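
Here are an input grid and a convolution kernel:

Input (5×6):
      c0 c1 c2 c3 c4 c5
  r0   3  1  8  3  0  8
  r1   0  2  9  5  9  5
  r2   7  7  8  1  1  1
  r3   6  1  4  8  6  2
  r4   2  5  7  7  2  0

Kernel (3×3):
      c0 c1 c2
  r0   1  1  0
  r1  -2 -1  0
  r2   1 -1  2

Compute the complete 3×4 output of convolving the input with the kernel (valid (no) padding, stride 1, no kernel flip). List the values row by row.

Output[0,0]: The receptive field on the input at this output position is [3 1 8 / 0 2 9 / 7 7 8]. Elementwise product with the kernel and sum: 3·1 + 1·1 + 0·-2 + 2·-1 + 7·1 + 7·-1 + 8·2.
Output[0,1]: The receptive field on the input at this output position is [1 8 3 / 2 9 5 / 7 8 1]. Elementwise product with the kernel and sum: 1·1 + 8·1 + 2·-2 + 9·-1 + 7·1 + 8·-1 + 1·2.

18 -3 -3 -14
-6 2 5 17
12 21 -3 -15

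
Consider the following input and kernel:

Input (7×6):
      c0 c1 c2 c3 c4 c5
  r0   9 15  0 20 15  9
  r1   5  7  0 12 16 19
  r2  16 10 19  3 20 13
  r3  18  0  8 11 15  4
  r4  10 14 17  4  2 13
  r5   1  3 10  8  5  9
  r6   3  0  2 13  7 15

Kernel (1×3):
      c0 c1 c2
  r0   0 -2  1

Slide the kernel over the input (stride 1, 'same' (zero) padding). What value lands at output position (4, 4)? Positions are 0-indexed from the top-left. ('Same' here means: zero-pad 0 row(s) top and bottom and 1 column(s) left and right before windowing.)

9

The receptive field on the zero-padded input at this output position is [4 2 13]. Elementwise product with the kernel and sum: 2·-2 + 13·1.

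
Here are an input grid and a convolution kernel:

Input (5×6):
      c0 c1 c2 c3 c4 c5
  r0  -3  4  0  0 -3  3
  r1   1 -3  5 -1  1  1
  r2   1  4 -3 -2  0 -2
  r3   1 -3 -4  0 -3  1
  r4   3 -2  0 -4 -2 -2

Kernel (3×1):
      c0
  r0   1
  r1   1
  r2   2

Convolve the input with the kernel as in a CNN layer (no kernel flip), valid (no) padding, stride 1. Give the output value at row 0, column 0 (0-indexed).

The receptive field on the input at this output position is [-3 / 1 / 1]. Elementwise product with the kernel and sum: -3·1 + 1·1 + 1·2.

0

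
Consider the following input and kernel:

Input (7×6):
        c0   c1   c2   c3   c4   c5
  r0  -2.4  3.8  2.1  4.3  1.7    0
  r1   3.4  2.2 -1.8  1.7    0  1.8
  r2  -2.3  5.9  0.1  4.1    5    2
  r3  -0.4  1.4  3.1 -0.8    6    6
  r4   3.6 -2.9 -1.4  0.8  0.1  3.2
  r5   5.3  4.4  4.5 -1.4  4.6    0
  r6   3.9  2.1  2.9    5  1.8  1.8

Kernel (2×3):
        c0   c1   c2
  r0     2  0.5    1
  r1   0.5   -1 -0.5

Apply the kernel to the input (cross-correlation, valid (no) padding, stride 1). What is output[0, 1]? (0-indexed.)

15

The receptive field on the input at this output position is [3.8 2.1 4.3 / 2.2 -1.8 1.7]. Elementwise product with the kernel and sum: 3.8·2 + 2.1·0.5 + 4.3·1 + 2.2·0.5 + -1.8·-1 + 1.7·-0.5.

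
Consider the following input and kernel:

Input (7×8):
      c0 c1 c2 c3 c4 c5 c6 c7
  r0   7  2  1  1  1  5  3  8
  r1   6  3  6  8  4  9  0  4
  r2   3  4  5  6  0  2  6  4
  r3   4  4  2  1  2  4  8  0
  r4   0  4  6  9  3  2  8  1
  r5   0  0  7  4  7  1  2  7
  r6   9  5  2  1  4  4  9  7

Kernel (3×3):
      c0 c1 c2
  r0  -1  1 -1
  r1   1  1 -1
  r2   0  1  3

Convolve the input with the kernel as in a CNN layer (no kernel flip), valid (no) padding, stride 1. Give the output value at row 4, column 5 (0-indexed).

31

The receptive field on the input at this output position is [2 8 1 / 1 2 7 / 4 9 7]. Elementwise product with the kernel and sum: 2·-1 + 8·1 + 1·-1 + 1·1 + 2·1 + 7·-1 + 9·1 + 7·3.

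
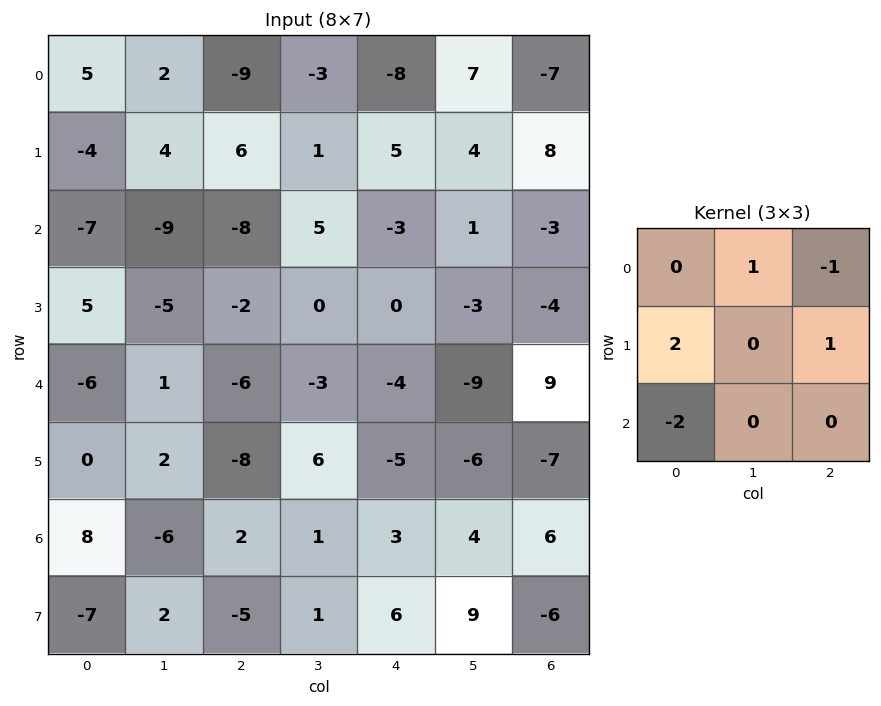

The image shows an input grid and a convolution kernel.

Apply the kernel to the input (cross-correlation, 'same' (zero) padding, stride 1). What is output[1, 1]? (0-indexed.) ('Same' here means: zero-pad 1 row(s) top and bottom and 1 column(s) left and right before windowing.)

23

The receptive field on the zero-padded input at this output position is [5 2 -9 / -4 4 6 / -7 -9 -8]. Elementwise product with the kernel and sum: 2·1 + -9·-1 + -4·2 + 6·1 + -7·-2.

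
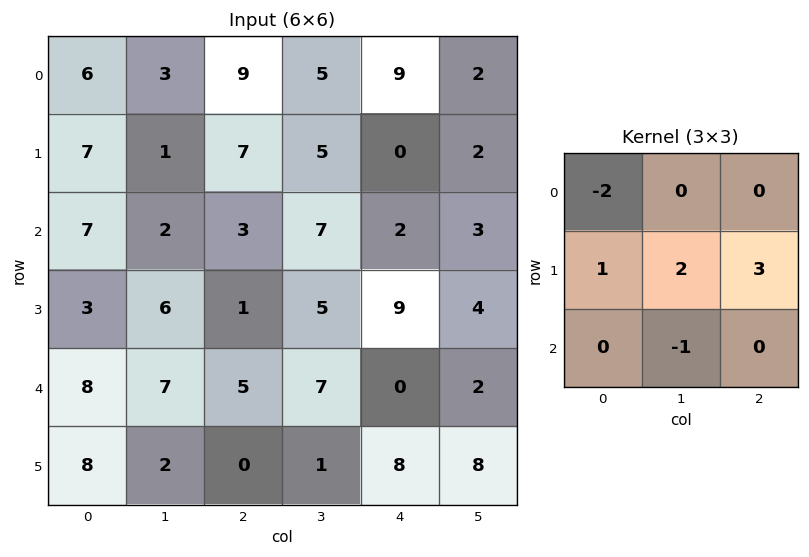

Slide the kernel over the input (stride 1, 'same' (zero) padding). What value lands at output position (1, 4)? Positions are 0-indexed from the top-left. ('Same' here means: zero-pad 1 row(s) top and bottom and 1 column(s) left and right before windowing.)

-1

The receptive field on the zero-padded input at this output position is [5 9 2 / 5 0 2 / 7 2 3]. Elementwise product with the kernel and sum: 5·-2 + 5·1 + 0·2 + 2·3 + 2·-1.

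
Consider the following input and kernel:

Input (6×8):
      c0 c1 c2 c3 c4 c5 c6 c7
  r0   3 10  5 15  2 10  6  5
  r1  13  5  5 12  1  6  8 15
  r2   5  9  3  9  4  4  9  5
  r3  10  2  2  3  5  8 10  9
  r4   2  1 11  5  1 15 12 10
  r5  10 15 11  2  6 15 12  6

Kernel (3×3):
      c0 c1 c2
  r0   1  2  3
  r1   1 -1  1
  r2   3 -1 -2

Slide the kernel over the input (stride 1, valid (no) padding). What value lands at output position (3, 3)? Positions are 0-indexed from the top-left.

26

The receptive field on the input at this output position is [3 5 8 / 5 1 15 / 2 6 15]. Elementwise product with the kernel and sum: 3·1 + 5·2 + 8·3 + 5·1 + 1·-1 + 15·1 + 2·3 + 6·-1 + 15·-2.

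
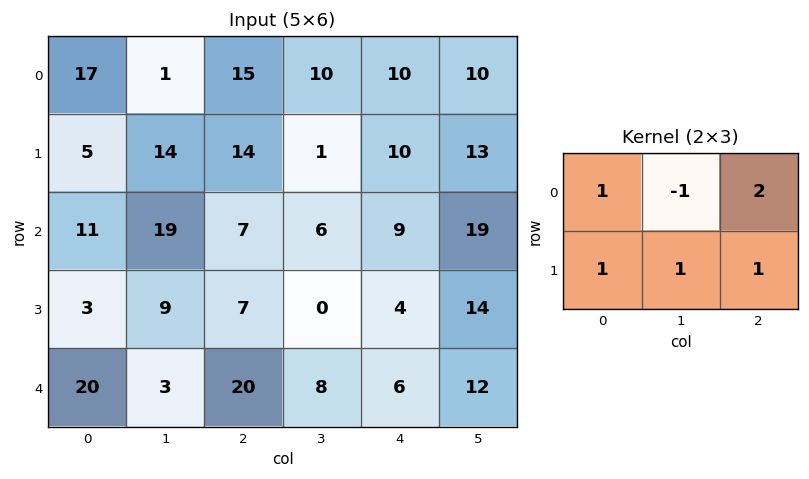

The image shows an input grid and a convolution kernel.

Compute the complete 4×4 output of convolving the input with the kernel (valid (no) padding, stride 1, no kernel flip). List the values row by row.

Output[0,0]: The receptive field on the input at this output position is [17 1 15 / 5 14 14]. Elementwise product with the kernel and sum: 17·1 + 1·-1 + 15·2 + 5·1 + 14·1 + 14·1.
Output[0,1]: The receptive field on the input at this output position is [1 15 10 / 14 14 1]. Elementwise product with the kernel and sum: 1·1 + 15·-1 + 10·2 + 14·1 + 14·1 + 1·1.

79 35 50 44
56 34 55 51
25 40 30 53
51 33 49 50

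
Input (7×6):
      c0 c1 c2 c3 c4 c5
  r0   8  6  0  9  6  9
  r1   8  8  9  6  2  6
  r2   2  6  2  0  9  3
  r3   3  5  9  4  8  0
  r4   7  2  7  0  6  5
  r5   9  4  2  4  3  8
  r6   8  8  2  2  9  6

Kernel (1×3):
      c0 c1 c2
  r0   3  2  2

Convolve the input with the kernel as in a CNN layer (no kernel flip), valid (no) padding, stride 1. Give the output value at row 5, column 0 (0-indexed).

The receptive field on the input at this output position is [9 4 2]. Elementwise product with the kernel and sum: 9·3 + 4·2 + 2·2.

39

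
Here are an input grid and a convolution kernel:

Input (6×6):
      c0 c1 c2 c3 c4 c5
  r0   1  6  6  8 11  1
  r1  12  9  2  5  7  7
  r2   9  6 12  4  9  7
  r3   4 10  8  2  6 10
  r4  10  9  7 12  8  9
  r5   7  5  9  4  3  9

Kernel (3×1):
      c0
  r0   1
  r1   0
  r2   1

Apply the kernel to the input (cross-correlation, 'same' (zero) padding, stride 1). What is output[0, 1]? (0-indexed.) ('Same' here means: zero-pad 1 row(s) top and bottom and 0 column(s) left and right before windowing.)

9

The receptive field on the zero-padded input at this output position is [0 / 6 / 9]. Elementwise product with the kernel and sum: 0·1 + 9·1.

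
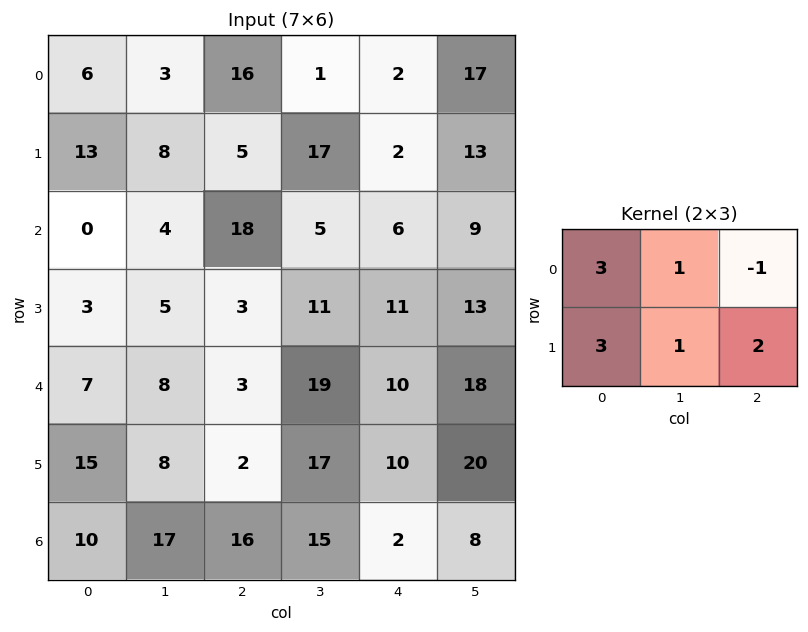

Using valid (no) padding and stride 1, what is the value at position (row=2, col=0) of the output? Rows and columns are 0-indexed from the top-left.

6

The receptive field on the input at this output position is [0 4 18 / 3 5 3]. Elementwise product with the kernel and sum: 0·3 + 4·1 + 18·-1 + 3·3 + 5·1 + 3·2.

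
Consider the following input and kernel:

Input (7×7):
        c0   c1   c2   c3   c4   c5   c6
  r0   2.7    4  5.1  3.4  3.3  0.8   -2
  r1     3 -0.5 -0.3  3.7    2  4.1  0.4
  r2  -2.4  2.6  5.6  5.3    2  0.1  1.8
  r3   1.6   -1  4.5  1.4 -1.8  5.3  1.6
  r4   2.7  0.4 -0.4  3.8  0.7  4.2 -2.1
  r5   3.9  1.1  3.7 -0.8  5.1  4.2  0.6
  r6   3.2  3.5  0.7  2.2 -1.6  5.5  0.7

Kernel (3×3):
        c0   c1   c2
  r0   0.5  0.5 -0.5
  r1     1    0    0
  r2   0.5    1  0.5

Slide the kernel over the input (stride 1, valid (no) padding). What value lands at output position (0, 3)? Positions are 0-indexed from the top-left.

11.35

The receptive field on the input at this output position is [3.4 3.3 0.8 / 3.7 2 4.1 / 5.3 2 0.1]. Elementwise product with the kernel and sum: 3.4·0.5 + 3.3·0.5 + 0.8·-0.5 + 3.7·1 + 5.3·0.5 + 2·1 + 0.1·0.5.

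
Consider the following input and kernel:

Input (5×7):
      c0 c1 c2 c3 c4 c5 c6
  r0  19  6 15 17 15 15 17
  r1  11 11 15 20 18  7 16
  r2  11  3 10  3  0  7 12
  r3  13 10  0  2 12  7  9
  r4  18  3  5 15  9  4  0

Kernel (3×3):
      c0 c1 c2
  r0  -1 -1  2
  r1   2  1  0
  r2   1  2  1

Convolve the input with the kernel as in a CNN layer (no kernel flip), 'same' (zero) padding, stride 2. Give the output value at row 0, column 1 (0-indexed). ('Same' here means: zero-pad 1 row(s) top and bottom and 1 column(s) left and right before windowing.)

The receptive field on the zero-padded input at this output position is [0 0 0 / 6 15 17 / 11 15 20]. Elementwise product with the kernel and sum: 0·-1 + 0·-1 + 0·2 + 6·2 + 15·1 + 11·1 + 15·2 + 20·1.

88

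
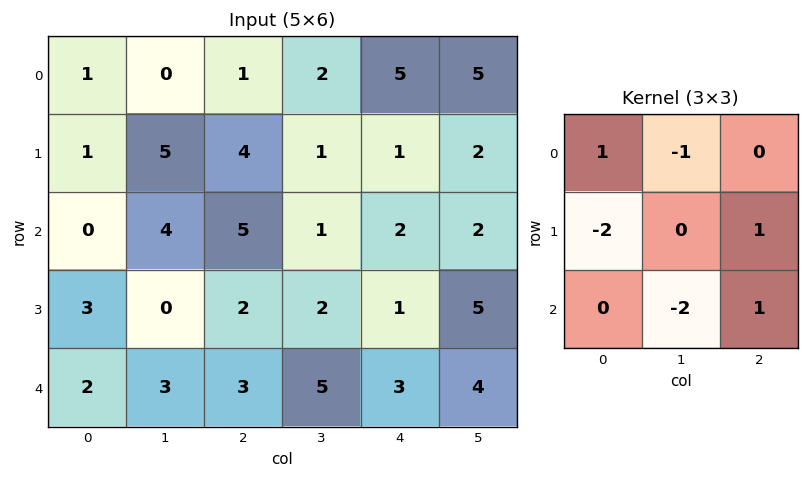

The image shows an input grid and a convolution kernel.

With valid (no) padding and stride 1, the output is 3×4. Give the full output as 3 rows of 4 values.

0 -19 -8 -5
3 -8 -8 3
-11 0 -6 -2

Output[0,0]: The receptive field on the input at this output position is [1 0 1 / 1 5 4 / 0 4 5]. Elementwise product with the kernel and sum: 1·1 + 0·-1 + 1·-2 + 4·1 + 4·-2 + 5·1.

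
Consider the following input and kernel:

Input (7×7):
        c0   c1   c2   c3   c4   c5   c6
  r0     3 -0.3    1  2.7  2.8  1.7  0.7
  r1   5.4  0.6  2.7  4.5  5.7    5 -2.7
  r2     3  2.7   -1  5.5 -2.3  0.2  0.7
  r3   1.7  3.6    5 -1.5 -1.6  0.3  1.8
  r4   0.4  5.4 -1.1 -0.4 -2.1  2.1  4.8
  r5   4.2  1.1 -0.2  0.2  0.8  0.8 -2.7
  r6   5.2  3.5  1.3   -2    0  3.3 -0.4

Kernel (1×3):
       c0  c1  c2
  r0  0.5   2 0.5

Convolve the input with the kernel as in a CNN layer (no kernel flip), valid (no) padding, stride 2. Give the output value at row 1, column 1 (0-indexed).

9.35

The receptive field on the input at this output position is [-1 5.5 -2.3]. Elementwise product with the kernel and sum: -1·0.5 + 5.5·2 + -2.3·0.5.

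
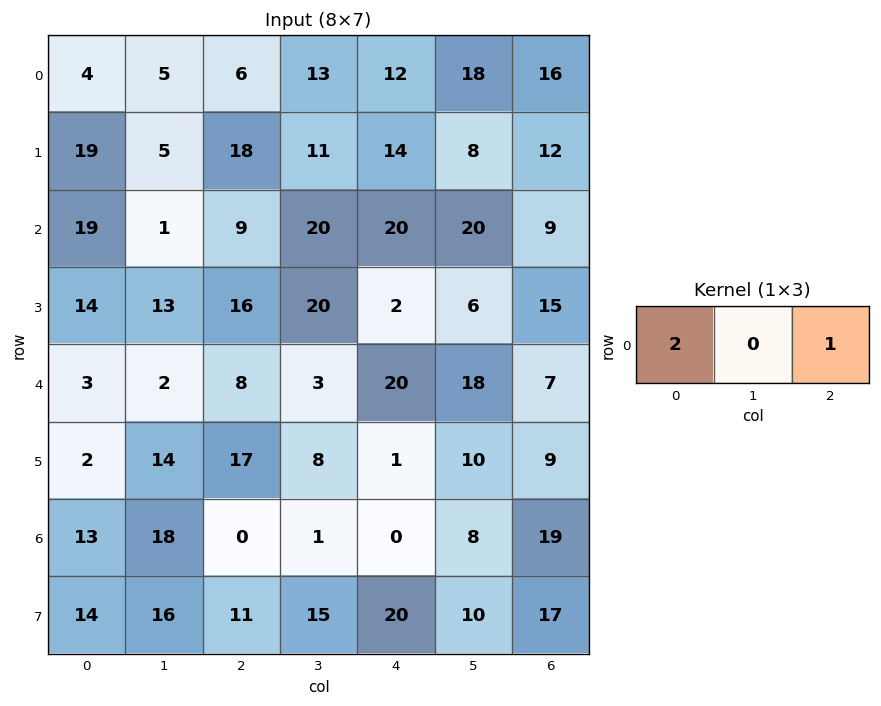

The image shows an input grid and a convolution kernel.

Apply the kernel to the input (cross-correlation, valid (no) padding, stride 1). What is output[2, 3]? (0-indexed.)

The receptive field on the input at this output position is [20 20 20]. Elementwise product with the kernel and sum: 20·2 + 20·1.

60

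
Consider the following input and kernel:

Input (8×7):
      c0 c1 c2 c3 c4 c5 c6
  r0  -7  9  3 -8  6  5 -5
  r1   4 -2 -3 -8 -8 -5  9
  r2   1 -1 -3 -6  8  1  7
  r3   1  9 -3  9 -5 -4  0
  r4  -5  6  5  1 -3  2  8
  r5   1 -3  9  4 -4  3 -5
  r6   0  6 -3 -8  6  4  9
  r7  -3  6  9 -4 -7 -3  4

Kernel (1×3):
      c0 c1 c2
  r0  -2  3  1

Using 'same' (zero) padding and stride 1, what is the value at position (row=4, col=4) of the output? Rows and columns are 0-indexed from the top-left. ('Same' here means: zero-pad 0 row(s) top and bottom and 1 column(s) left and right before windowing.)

The receptive field on the zero-padded input at this output position is [1 -3 2]. Elementwise product with the kernel and sum: 1·-2 + -3·3 + 2·1.

-9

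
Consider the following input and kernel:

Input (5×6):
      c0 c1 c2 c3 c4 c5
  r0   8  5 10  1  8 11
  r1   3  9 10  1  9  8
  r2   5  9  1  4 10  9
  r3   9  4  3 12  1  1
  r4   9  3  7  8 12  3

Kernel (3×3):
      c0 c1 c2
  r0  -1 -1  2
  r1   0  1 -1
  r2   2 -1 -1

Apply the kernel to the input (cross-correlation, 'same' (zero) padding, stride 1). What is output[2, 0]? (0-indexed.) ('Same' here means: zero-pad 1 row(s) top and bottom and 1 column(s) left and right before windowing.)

The receptive field on the zero-padded input at this output position is [0 3 9 / 0 5 9 / 0 9 4]. Elementwise product with the kernel and sum: 0·-1 + 3·-1 + 9·2 + 5·1 + 9·-1 + 0·2 + 9·-1 + 4·-1.

-2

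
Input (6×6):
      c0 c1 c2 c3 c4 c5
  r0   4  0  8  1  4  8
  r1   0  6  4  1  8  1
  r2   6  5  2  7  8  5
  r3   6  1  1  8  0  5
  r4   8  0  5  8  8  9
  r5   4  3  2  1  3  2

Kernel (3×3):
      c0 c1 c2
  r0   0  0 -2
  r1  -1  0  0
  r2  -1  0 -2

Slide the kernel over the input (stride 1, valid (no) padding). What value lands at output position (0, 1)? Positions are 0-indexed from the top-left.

The receptive field on the input at this output position is [0 8 1 / 6 4 1 / 5 2 7]. Elementwise product with the kernel and sum: 1·-2 + 6·-1 + 5·-1 + 7·-2.

-27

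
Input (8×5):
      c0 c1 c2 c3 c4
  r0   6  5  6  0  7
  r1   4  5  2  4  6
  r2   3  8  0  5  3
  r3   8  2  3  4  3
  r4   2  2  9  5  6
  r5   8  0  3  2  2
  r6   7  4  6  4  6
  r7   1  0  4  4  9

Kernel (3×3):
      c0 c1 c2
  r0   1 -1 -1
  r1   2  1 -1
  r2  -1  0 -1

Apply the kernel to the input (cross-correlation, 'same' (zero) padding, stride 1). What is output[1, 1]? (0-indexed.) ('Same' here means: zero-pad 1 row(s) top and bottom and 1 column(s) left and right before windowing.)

The receptive field on the zero-padded input at this output position is [6 5 6 / 4 5 2 / 3 8 0]. Elementwise product with the kernel and sum: 6·1 + 5·-1 + 6·-1 + 4·2 + 5·1 + 2·-1 + 3·-1 + 0·-1.

3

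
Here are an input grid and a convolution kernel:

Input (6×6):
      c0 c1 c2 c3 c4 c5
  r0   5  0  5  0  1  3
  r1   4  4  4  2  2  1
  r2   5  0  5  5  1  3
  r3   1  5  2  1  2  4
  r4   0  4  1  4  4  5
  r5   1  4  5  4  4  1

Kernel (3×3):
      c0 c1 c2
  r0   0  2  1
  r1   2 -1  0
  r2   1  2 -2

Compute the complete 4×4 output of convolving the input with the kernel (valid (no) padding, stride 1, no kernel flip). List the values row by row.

Output[0,0]: The receptive field on the input at this output position is [5 0 5 / 4 4 4 / 5 0 5]. Elementwise product with the kernel and sum: 0·2 + 5·1 + 4·2 + 4·-1 + 5·1 + 0·2 + 5·-2.
Output[0,1]: The receptive field on the input at this output position is [0 5 0 / 4 4 2 / 0 5 5]. Elementwise product with the kernel and sum: 5·2 + 0·1 + 4·2 + 4·-1 + 0·1 + 5·2 + 5·-2.

4 14 20 8
29 12 11 11
8 21 15 7
7 18 7 22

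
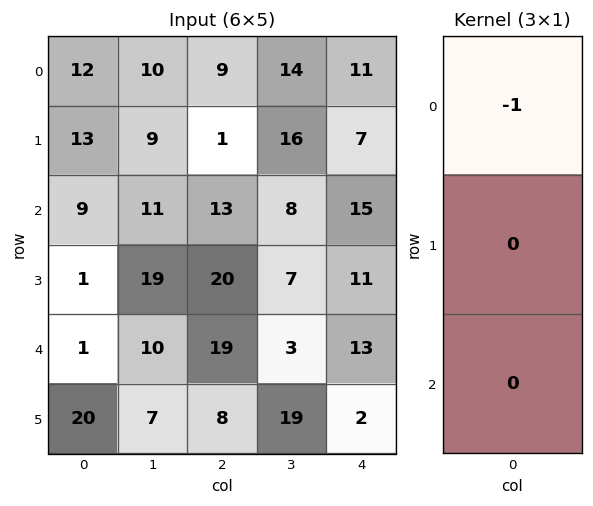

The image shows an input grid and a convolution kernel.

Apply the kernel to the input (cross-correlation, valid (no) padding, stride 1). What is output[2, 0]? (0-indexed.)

The receptive field on the input at this output position is [9 / 1 / 1]. Elementwise product with the kernel and sum: 9·-1.

-9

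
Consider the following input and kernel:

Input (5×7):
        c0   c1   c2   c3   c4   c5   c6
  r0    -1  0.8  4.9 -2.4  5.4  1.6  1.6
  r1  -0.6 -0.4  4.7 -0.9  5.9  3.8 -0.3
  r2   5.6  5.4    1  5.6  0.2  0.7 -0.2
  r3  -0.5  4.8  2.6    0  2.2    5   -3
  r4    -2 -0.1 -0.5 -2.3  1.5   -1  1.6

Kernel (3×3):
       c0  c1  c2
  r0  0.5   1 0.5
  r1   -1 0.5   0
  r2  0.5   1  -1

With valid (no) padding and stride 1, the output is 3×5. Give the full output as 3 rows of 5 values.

Output[0,0]: The receptive field on the input at this output position is [-1 0.8 4.9 / -0.6 -0.4 4.7 / 5.6 5.4 1]. Elementwise product with the kernel and sum: -1·0.5 + 0.8·1 + 4.9·0.5 + -0.6·-1 + -0.4·0.5 + 5.6·0.5 + 5.4·1 + 1·-1.

10.35 4.95 3.5 11.15 2.1
0.7 4.15 5.3 -0.95 15.85
11 4.75 -0.45 5.8 -0.85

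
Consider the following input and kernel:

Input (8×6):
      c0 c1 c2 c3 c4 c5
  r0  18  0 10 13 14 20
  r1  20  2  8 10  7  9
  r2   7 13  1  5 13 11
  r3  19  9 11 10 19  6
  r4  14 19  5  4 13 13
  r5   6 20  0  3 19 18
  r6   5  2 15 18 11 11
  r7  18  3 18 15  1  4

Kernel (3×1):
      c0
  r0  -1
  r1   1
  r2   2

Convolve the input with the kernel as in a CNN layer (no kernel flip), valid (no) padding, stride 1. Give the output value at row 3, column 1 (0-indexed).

The receptive field on the input at this output position is [9 / 19 / 20]. Elementwise product with the kernel and sum: 9·-1 + 19·1 + 20·2.

50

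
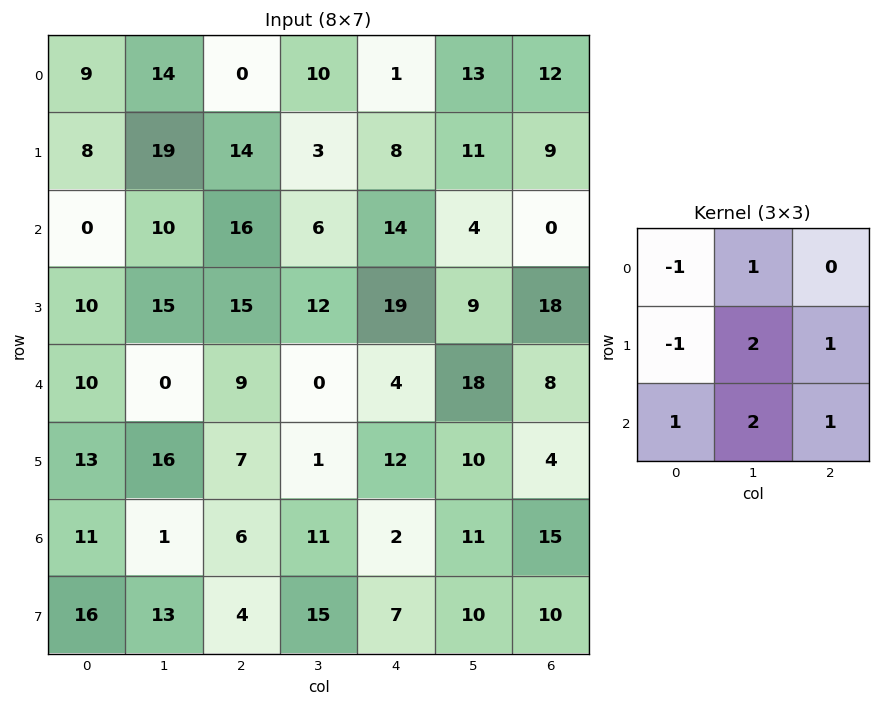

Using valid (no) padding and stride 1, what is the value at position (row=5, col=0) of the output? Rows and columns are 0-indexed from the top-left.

46

The receptive field on the input at this output position is [13 16 7 / 11 1 6 / 16 13 4]. Elementwise product with the kernel and sum: 13·-1 + 16·1 + 11·-1 + 1·2 + 6·1 + 16·1 + 13·2 + 4·1.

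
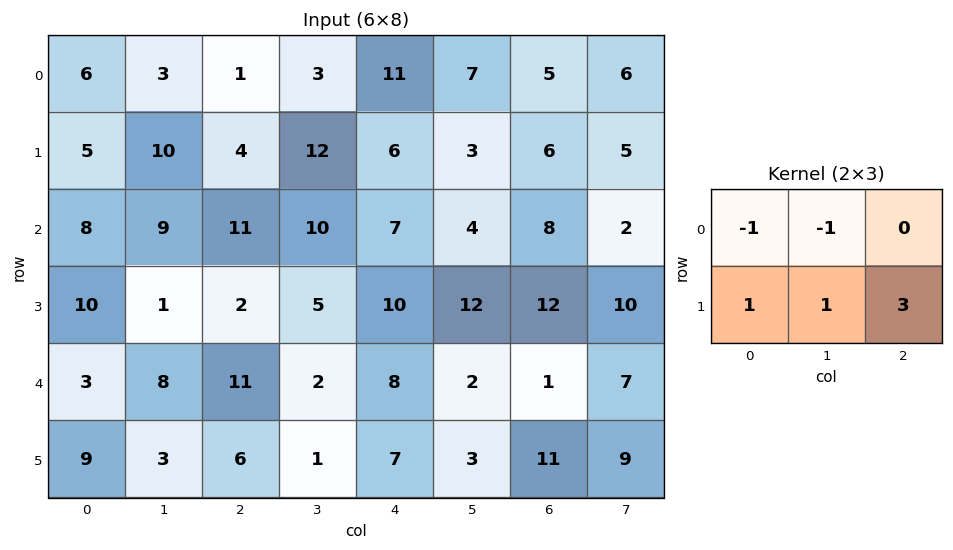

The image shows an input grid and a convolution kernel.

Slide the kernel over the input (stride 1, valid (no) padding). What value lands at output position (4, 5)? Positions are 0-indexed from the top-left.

The receptive field on the input at this output position is [2 1 7 / 3 11 9]. Elementwise product with the kernel and sum: 2·-1 + 1·-1 + 3·1 + 11·1 + 9·3.

38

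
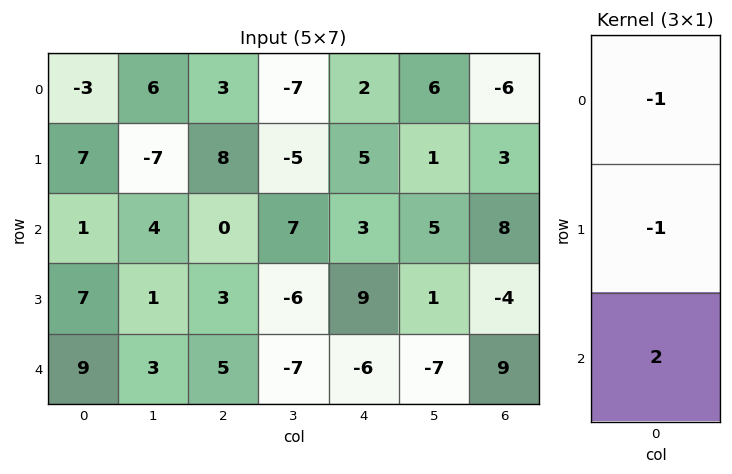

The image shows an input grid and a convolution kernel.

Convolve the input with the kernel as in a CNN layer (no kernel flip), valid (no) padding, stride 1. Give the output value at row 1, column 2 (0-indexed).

The receptive field on the input at this output position is [8 / 0 / 3]. Elementwise product with the kernel and sum: 8·-1 + 0·-1 + 3·2.

-2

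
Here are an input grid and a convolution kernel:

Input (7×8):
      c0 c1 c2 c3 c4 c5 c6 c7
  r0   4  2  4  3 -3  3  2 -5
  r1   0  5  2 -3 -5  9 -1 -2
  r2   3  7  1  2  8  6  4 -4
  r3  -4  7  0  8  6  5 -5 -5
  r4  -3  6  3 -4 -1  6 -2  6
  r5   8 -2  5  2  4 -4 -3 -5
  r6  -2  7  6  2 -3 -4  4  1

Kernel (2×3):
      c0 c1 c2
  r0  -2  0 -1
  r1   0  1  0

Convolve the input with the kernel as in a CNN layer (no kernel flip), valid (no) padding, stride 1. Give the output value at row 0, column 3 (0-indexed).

-14

The receptive field on the input at this output position is [3 -3 3 / -3 -5 9]. Elementwise product with the kernel and sum: 3·-2 + 3·-1 + -5·1.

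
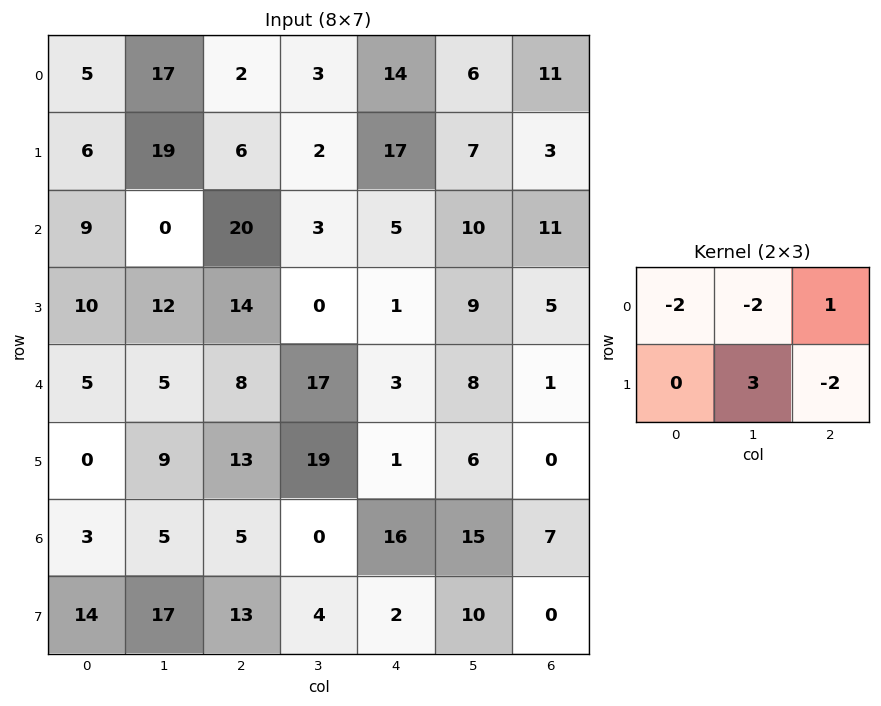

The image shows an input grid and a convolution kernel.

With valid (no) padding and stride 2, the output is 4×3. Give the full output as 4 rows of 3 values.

3 -24 -14
10 -43 -2
-11 8 -3
14 14 -25

Output[0,0]: The receptive field on the input at this output position is [5 17 2 / 6 19 6]. Elementwise product with the kernel and sum: 5·-2 + 17·-2 + 2·1 + 19·3 + 6·-2.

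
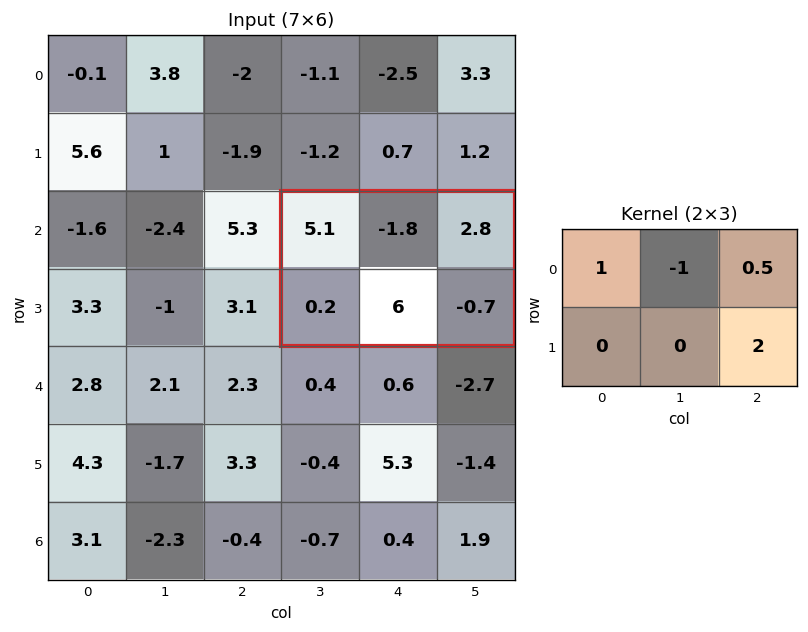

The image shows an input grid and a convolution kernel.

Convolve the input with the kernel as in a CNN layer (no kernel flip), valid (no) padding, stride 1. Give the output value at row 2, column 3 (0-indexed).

6.9

The receptive field on the input at this output position is [5.1 -1.8 2.8 / 0.2 6 -0.7]. Elementwise product with the kernel and sum: 5.1·1 + -1.8·-1 + 2.8·0.5 + -0.7·2.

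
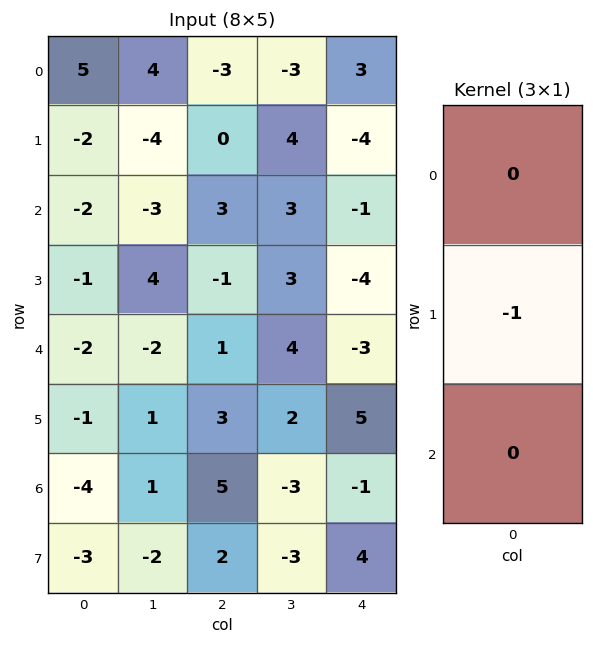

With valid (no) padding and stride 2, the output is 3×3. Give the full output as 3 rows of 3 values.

2 0 4
1 1 4
1 -3 -5

Output[0,0]: The receptive field on the input at this output position is [5 / -2 / -2]. Elementwise product with the kernel and sum: -2·-1.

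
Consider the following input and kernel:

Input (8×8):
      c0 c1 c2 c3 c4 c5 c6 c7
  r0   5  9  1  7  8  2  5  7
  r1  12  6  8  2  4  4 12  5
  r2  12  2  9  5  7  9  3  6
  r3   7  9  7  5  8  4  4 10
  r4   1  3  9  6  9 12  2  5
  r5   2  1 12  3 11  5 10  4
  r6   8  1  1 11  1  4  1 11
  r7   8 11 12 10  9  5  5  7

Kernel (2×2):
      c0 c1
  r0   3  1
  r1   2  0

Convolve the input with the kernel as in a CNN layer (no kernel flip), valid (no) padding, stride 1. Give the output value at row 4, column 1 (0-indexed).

The receptive field on the input at this output position is [3 9 / 1 12]. Elementwise product with the kernel and sum: 3·3 + 9·1 + 1·2.

20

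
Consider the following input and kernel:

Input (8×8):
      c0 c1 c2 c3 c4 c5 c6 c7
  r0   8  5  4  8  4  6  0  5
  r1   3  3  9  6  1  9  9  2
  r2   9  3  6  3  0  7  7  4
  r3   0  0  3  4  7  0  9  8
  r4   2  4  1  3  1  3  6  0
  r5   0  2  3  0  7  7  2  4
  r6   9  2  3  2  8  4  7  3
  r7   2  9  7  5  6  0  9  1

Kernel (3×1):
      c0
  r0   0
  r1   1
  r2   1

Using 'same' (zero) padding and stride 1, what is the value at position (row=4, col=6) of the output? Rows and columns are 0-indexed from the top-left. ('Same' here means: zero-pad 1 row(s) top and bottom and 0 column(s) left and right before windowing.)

The receptive field on the zero-padded input at this output position is [9 / 6 / 2]. Elementwise product with the kernel and sum: 6·1 + 2·1.

8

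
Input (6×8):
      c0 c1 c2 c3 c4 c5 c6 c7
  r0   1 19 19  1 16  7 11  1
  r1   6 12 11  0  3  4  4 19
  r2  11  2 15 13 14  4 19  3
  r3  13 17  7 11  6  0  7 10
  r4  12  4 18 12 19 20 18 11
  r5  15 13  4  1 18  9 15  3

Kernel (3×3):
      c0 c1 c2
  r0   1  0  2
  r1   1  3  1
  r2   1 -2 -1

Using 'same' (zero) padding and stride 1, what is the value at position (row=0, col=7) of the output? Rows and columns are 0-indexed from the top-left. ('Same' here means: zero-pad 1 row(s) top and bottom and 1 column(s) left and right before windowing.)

The receptive field on the zero-padded input at this output position is [0 0 0 / 11 1 0 / 4 19 0]. Elementwise product with the kernel and sum: 0·1 + 0·2 + 11·1 + 1·3 + 0·1 + 4·1 + 19·-2 + 0·-1.

-20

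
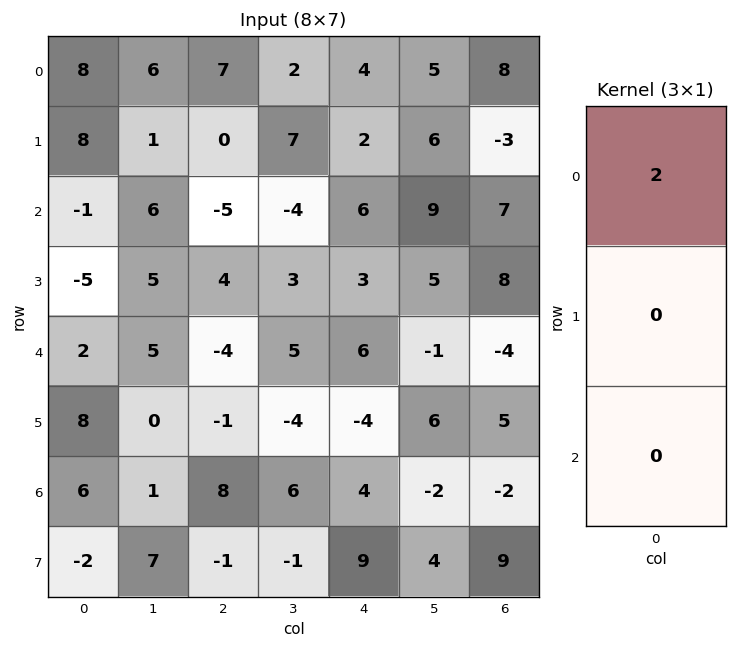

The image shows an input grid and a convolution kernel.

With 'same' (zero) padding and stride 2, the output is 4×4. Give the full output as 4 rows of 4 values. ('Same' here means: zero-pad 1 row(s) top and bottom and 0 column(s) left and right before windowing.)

Output[0,0]: The receptive field on the zero-padded input at this output position is [0 / 8 / 8]. Elementwise product with the kernel and sum: 0·2.
Output[0,1]: The receptive field on the zero-padded input at this output position is [0 / 7 / 0]. Elementwise product with the kernel and sum: 0·2.

0 0 0 0
16 0 4 -6
-10 8 6 16
16 -2 -8 10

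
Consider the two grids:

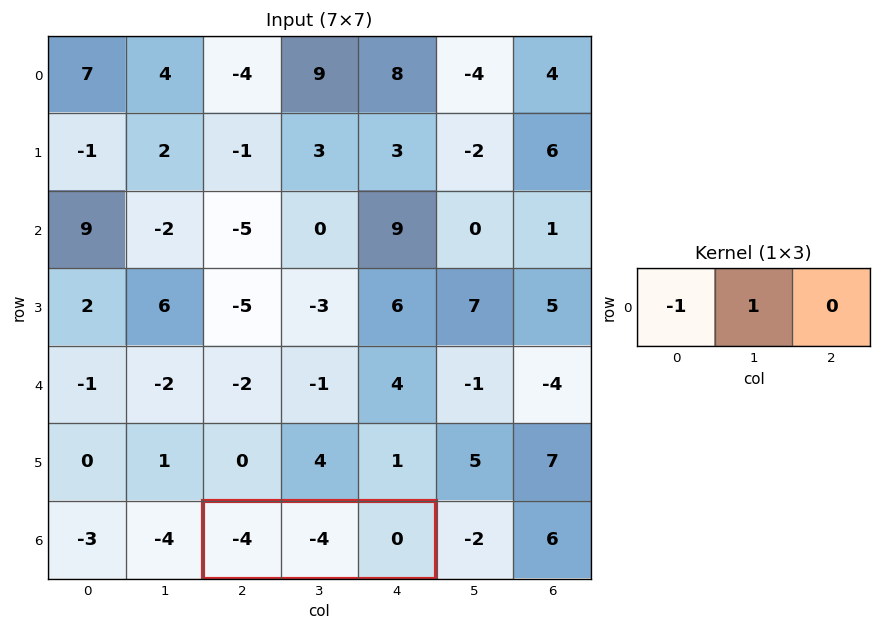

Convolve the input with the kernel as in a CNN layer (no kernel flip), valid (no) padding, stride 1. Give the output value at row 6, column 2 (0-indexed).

The receptive field on the input at this output position is [-4 -4 0]. Elementwise product with the kernel and sum: -4·-1 + -4·1.

0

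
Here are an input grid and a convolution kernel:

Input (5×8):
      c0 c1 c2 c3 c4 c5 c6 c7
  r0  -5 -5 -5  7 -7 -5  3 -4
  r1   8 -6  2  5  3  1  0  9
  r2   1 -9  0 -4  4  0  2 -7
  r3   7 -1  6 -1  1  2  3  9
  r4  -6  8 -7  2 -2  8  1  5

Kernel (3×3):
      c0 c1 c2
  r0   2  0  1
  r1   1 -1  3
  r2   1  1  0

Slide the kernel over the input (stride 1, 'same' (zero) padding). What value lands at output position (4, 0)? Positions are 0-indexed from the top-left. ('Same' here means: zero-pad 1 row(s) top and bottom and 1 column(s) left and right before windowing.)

29

The receptive field on the zero-padded input at this output position is [0 7 -1 / 0 -6 8 / 0 0 0]. Elementwise product with the kernel and sum: 0·2 + -1·1 + 0·1 + -6·-1 + 8·3 + 0·1 + 0·1.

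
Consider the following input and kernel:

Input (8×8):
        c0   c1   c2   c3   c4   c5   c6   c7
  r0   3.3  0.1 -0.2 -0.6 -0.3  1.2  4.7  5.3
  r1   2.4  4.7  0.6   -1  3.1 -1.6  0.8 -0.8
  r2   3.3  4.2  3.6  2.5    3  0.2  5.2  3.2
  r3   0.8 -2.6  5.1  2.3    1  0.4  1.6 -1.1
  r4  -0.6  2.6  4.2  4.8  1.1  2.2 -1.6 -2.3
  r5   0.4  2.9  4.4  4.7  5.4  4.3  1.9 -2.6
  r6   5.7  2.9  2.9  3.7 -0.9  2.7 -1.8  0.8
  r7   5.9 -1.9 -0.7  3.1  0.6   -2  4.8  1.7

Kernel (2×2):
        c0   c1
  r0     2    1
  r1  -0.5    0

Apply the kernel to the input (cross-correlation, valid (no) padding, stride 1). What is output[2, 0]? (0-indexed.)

The receptive field on the input at this output position is [3.3 4.2 / 0.8 -2.6]. Elementwise product with the kernel and sum: 3.3·2 + 4.2·1 + 0.8·-0.5.

10.4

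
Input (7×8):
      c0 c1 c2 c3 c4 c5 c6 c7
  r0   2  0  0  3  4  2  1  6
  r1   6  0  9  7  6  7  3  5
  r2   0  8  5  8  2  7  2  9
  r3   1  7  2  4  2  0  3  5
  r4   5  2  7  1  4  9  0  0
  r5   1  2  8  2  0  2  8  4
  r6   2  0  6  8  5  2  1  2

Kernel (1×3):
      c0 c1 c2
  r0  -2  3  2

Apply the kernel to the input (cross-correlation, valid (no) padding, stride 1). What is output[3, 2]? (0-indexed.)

12

The receptive field on the input at this output position is [2 4 2]. Elementwise product with the kernel and sum: 2·-2 + 4·3 + 2·2.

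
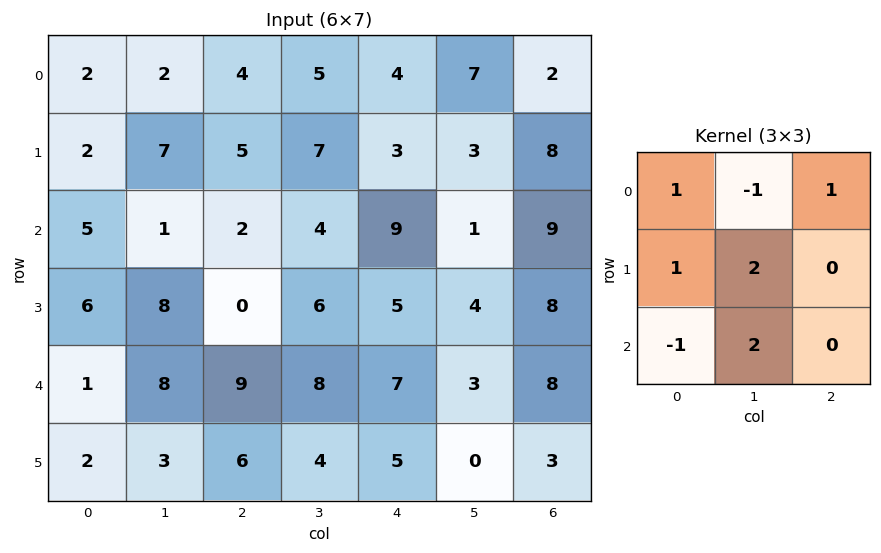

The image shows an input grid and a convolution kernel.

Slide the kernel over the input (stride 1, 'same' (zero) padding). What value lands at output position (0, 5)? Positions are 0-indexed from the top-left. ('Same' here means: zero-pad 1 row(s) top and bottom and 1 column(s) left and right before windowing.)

The receptive field on the zero-padded input at this output position is [0 0 0 / 4 7 2 / 3 3 8]. Elementwise product with the kernel and sum: 0·1 + 0·-1 + 0·1 + 4·1 + 7·2 + 3·-1 + 3·2.

21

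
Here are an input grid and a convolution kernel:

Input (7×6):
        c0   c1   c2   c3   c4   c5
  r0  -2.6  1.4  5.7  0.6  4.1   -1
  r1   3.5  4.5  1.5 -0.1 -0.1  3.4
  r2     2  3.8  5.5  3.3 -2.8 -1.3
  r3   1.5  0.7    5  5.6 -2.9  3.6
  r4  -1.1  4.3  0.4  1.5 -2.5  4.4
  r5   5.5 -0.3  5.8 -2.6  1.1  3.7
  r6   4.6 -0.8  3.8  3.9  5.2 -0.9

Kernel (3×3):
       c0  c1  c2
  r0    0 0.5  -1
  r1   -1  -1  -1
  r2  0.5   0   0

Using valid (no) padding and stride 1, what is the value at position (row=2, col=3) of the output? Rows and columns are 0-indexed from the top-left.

-5.65

The receptive field on the input at this output position is [3.3 -2.8 -1.3 / 5.6 -2.9 3.6 / 1.5 -2.5 4.4]. Elementwise product with the kernel and sum: -2.8·0.5 + -1.3·-1 + 5.6·-1 + -2.9·-1 + 3.6·-1 + 1.5·0.5.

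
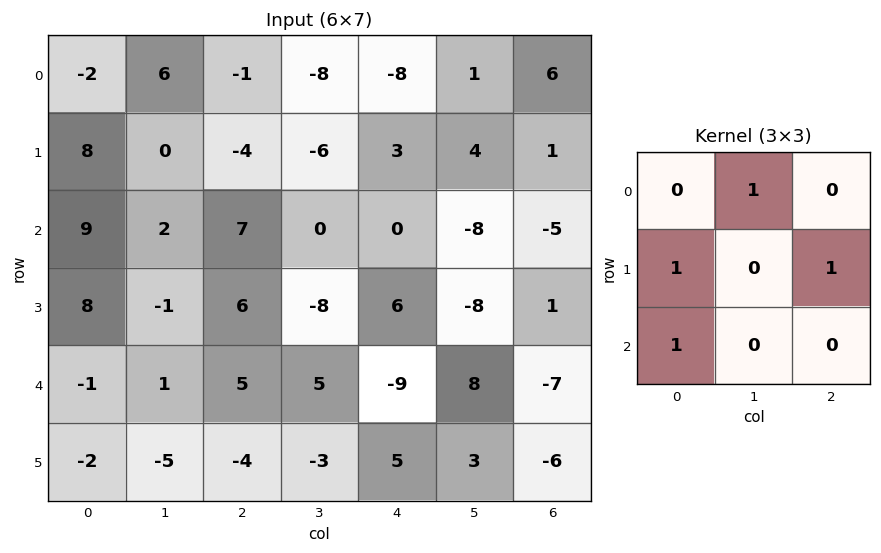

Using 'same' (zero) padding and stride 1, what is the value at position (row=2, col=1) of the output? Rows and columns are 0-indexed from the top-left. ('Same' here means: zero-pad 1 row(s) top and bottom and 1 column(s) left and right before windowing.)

24

The receptive field on the zero-padded input at this output position is [8 0 -4 / 9 2 7 / 8 -1 6]. Elementwise product with the kernel and sum: 0·1 + 9·1 + 7·1 + 8·1.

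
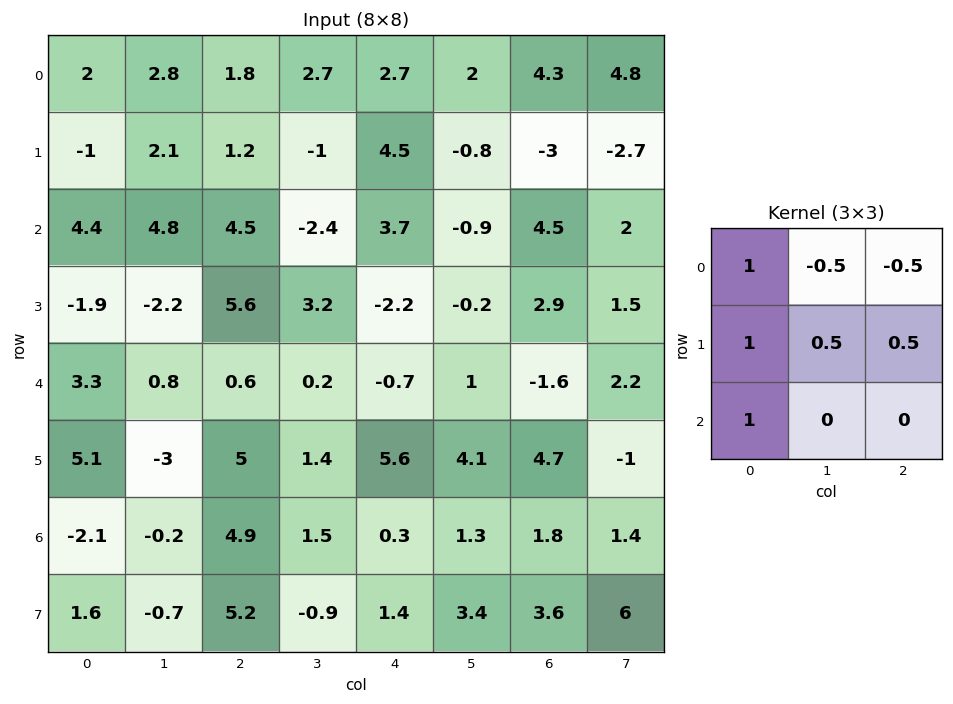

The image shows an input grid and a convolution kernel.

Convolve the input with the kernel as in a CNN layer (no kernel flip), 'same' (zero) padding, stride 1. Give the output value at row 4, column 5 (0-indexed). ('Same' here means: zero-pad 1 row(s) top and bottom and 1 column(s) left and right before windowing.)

The receptive field on the zero-padded input at this output position is [-2.2 -0.2 2.9 / -0.7 1 -1.6 / 5.6 4.1 4.7]. Elementwise product with the kernel and sum: -2.2·1 + -0.2·-0.5 + 2.9·-0.5 + -0.7·1 + 1·0.5 + -1.6·0.5 + 5.6·1.

1.05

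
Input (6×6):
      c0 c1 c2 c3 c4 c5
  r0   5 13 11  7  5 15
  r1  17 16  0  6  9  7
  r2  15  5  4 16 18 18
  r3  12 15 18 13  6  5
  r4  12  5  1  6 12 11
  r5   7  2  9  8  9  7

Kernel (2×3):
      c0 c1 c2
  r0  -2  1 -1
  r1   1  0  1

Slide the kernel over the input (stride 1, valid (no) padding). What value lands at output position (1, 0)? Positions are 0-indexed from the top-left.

The receptive field on the input at this output position is [17 16 0 / 15 5 4]. Elementwise product with the kernel and sum: 17·-2 + 16·1 + 0·-1 + 15·1 + 4·1.

1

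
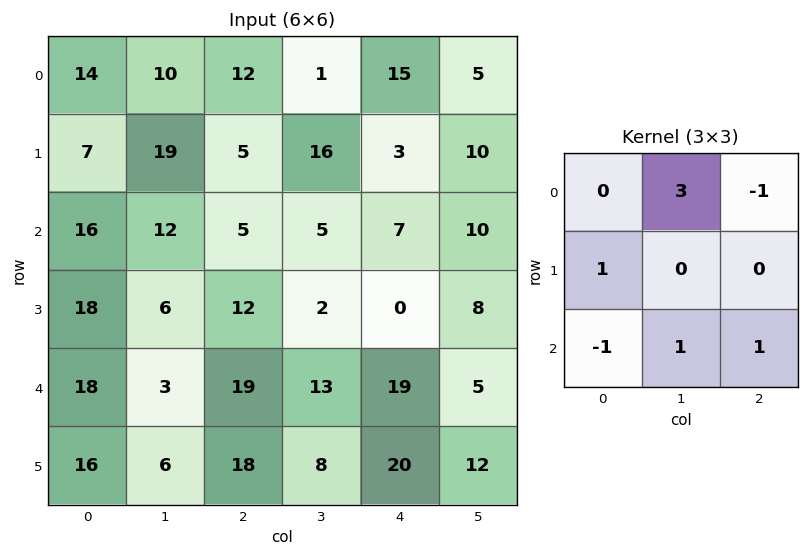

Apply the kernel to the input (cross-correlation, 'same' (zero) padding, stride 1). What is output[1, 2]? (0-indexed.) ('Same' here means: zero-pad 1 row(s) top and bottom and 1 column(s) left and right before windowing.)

52

The receptive field on the zero-padded input at this output position is [10 12 1 / 19 5 16 / 12 5 5]. Elementwise product with the kernel and sum: 12·3 + 1·-1 + 19·1 + 12·-1 + 5·1 + 5·1.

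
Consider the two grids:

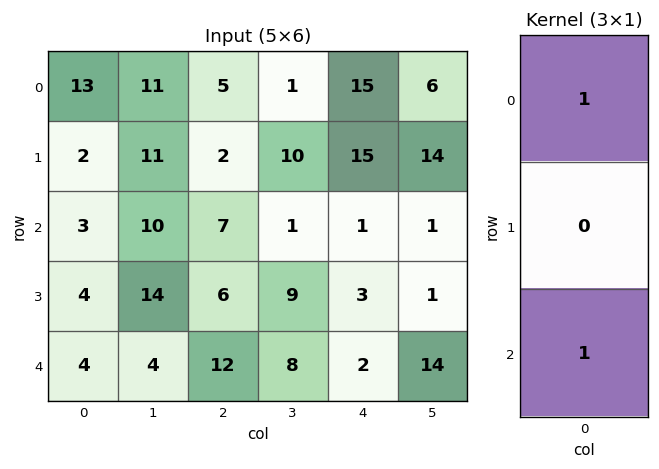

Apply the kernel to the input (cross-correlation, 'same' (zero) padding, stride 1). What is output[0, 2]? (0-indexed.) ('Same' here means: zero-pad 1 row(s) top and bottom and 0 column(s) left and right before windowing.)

The receptive field on the zero-padded input at this output position is [0 / 5 / 2]. Elementwise product with the kernel and sum: 0·1 + 2·1.

2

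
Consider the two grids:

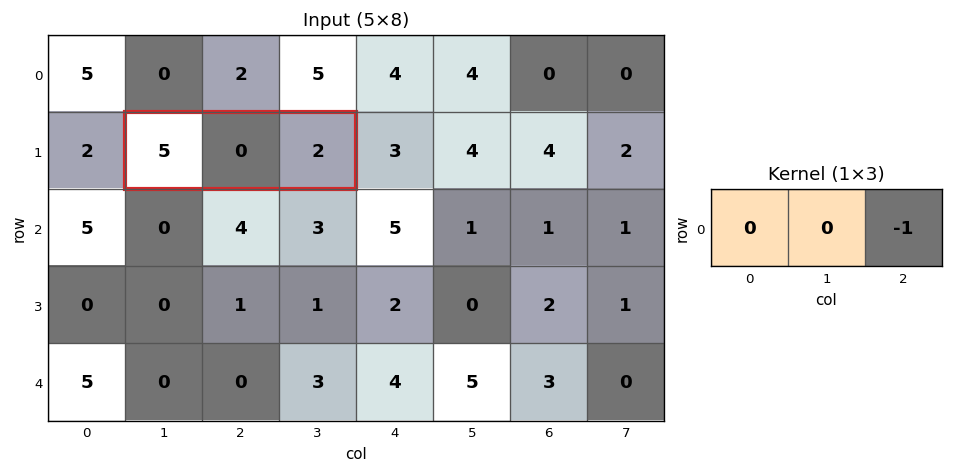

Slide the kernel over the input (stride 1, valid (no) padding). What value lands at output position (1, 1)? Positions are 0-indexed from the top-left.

-2

The receptive field on the input at this output position is [5 0 2]. Elementwise product with the kernel and sum: 2·-1.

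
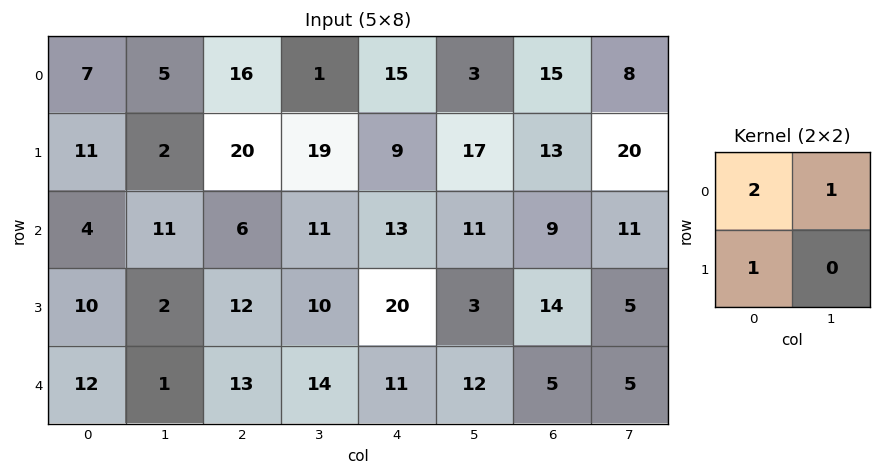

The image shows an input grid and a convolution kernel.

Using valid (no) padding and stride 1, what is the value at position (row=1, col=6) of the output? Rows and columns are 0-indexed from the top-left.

55

The receptive field on the input at this output position is [13 20 / 9 11]. Elementwise product with the kernel and sum: 13·2 + 20·1 + 9·1.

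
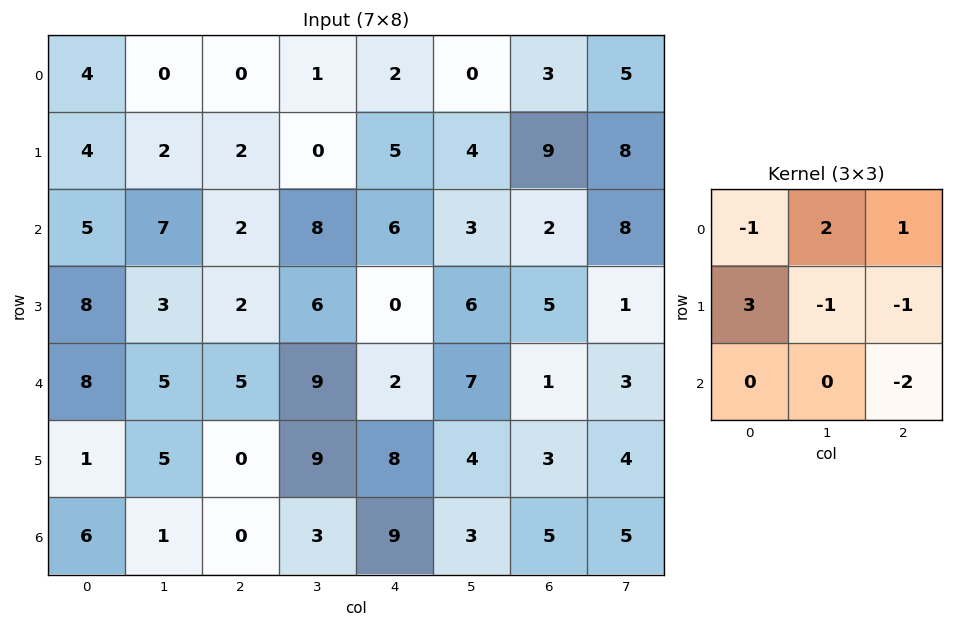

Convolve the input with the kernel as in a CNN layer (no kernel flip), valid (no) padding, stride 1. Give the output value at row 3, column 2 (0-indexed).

-2

The receptive field on the input at this output position is [2 6 0 / 5 9 2 / 0 9 8]. Elementwise product with the kernel and sum: 2·-1 + 6·2 + 0·1 + 5·3 + 9·-1 + 2·-1 + 8·-2.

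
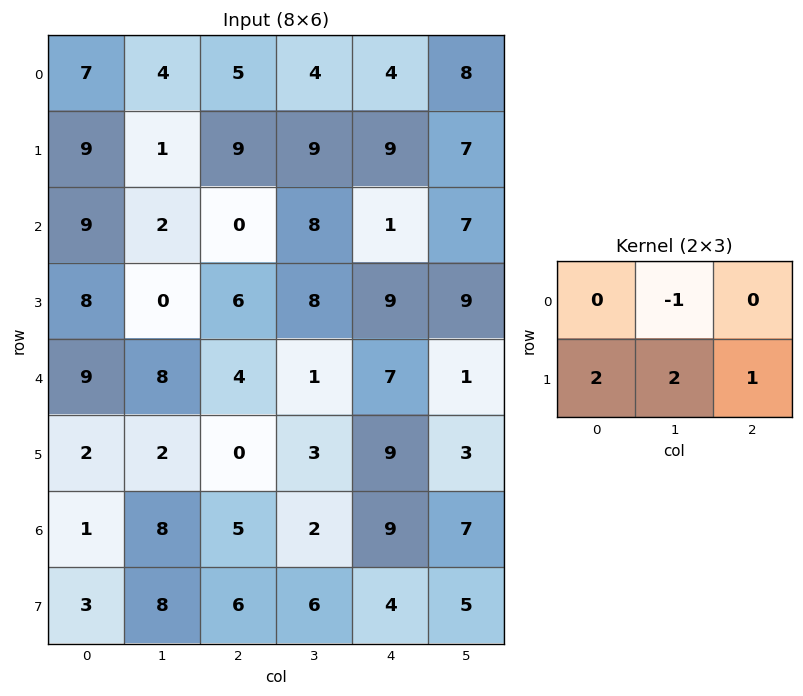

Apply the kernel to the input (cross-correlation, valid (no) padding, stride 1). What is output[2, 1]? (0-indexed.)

The receptive field on the input at this output position is [2 0 8 / 0 6 8]. Elementwise product with the kernel and sum: 0·-1 + 0·2 + 6·2 + 8·1.

20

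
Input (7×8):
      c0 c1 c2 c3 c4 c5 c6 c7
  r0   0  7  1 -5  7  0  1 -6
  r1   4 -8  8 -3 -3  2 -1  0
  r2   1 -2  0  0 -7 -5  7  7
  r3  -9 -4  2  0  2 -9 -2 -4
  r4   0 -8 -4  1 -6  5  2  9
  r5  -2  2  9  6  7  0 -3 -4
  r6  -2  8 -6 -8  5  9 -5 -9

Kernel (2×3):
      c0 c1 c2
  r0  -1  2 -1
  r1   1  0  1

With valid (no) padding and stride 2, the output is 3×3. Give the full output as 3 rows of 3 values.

Output[0,0]: The receptive field on the input at this output position is [0 7 1 / 4 -8 8]. Elementwise product with the kernel and sum: 0·-1 + 7·2 + 1·-1 + 4·1 + 8·1.
Output[0,1]: The receptive field on the input at this output position is [1 -5 7 / 8 -3 -3]. Elementwise product with the kernel and sum: 1·-1 + -5·2 + 7·-1 + 8·1 + -3·1.

25 -13 -12
-12 11 -10
-5 28 18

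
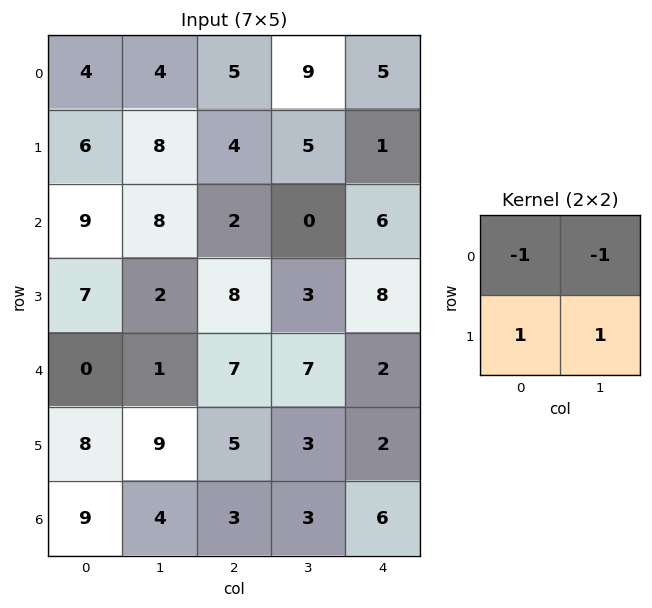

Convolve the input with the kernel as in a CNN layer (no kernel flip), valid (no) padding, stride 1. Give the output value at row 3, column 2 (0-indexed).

The receptive field on the input at this output position is [8 3 / 7 7]. Elementwise product with the kernel and sum: 8·-1 + 3·-1 + 7·1 + 7·1.

3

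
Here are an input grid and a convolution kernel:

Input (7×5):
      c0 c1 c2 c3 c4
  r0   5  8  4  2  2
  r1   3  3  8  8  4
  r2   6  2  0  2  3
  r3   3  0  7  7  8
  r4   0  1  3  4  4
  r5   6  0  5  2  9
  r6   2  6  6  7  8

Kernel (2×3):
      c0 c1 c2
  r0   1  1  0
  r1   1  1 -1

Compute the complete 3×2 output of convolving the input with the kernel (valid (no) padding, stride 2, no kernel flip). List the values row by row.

Output[0,0]: The receptive field on the input at this output position is [5 8 4 / 3 3 8]. Elementwise product with the kernel and sum: 5·1 + 8·1 + 3·1 + 3·1 + 8·-1.
Output[0,1]: The receptive field on the input at this output position is [4 2 2 / 8 8 4]. Elementwise product with the kernel and sum: 4·1 + 2·1 + 8·1 + 8·1 + 4·-1.

11 18
4 8
2 5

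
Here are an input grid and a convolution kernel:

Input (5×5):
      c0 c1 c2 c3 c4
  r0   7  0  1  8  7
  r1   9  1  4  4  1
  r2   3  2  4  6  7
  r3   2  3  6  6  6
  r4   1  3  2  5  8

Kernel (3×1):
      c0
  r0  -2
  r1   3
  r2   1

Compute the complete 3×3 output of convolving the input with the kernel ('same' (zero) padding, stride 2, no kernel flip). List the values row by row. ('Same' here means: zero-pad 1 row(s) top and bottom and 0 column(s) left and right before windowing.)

30 7 22
-7 10 25
-1 -6 12

Output[0,0]: The receptive field on the zero-padded input at this output position is [0 / 7 / 9]. Elementwise product with the kernel and sum: 0·-2 + 7·3 + 9·1.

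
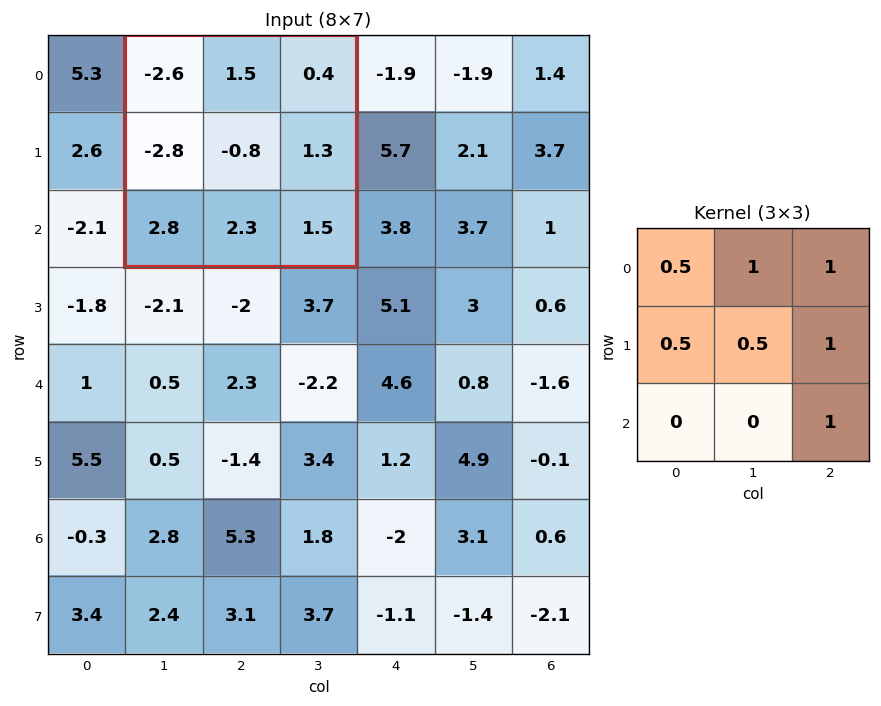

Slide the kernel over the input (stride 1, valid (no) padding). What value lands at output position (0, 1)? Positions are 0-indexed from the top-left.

The receptive field on the input at this output position is [-2.6 1.5 0.4 / -2.8 -0.8 1.3 / 2.8 2.3 1.5]. Elementwise product with the kernel and sum: -2.6·0.5 + 1.5·1 + 0.4·1 + -2.8·0.5 + -0.8·0.5 + 1.3·1 + 1.5·1.

1.6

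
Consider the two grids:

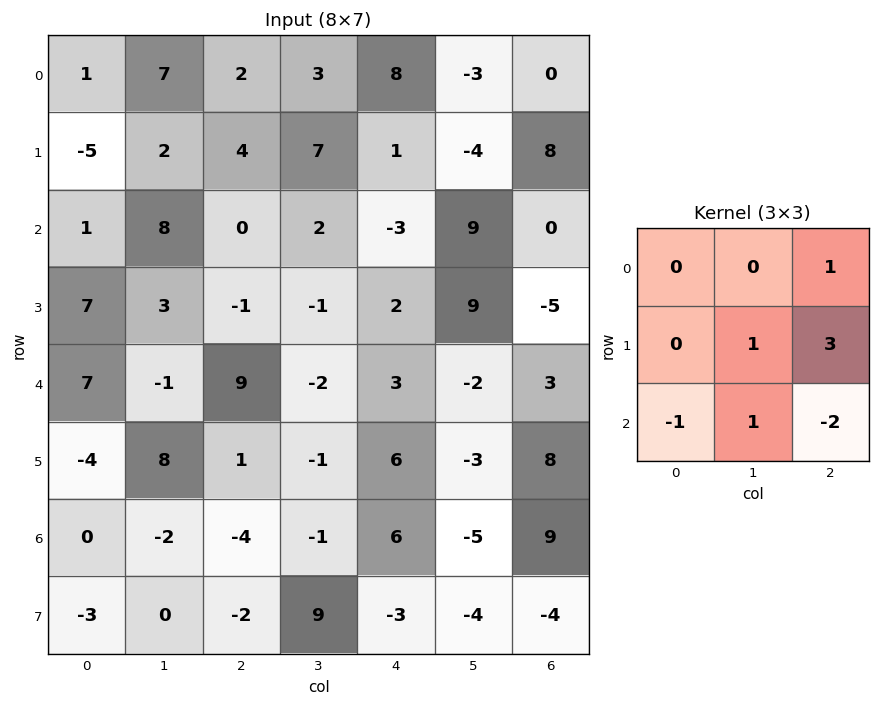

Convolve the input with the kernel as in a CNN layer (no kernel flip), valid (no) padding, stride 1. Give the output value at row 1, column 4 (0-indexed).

34

The receptive field on the input at this output position is [1 -4 8 / -3 9 0 / 2 9 -5]. Elementwise product with the kernel and sum: 8·1 + 9·1 + 0·3 + 2·-1 + 9·1 + -5·-2.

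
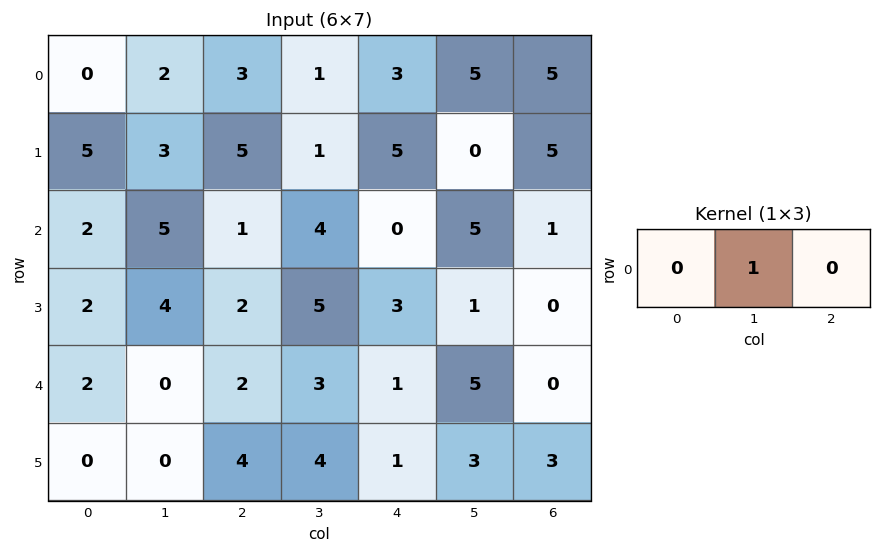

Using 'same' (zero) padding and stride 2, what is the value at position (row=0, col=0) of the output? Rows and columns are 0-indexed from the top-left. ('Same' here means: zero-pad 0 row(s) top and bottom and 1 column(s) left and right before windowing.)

0

The receptive field on the zero-padded input at this output position is [0 0 2]. Elementwise product with the kernel and sum: 0·1.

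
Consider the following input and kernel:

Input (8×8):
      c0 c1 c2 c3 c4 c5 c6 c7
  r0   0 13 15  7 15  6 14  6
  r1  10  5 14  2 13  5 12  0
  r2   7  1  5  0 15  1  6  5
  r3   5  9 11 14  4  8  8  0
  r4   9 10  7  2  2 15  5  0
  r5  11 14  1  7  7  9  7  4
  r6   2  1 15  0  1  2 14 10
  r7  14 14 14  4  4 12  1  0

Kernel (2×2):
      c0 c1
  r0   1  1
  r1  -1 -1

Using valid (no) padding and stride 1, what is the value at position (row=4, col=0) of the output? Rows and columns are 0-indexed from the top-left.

The receptive field on the input at this output position is [9 10 / 11 14]. Elementwise product with the kernel and sum: 9·1 + 10·1 + 11·-1 + 14·-1.

-6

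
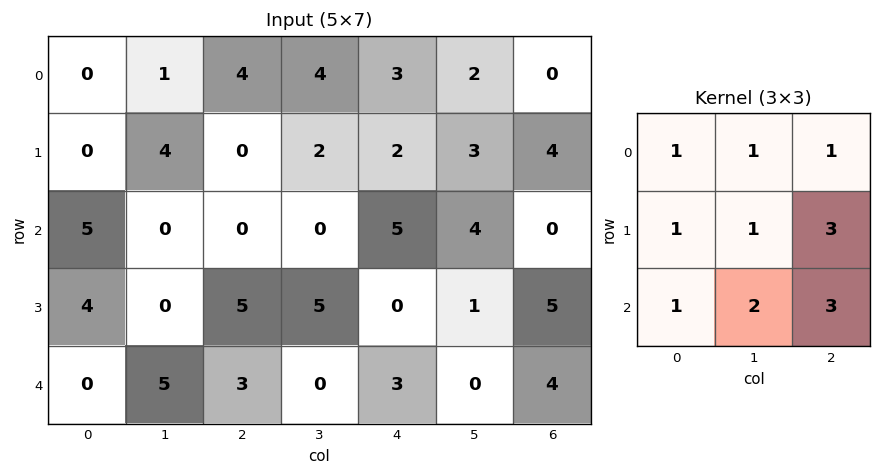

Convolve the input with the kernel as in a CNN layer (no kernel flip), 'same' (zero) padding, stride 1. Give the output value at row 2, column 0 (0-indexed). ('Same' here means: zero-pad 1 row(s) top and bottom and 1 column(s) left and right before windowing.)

17

The receptive field on the zero-padded input at this output position is [0 0 4 / 0 5 0 / 0 4 0]. Elementwise product with the kernel and sum: 0·1 + 0·1 + 4·1 + 0·1 + 5·1 + 0·3 + 0·1 + 4·2 + 0·3.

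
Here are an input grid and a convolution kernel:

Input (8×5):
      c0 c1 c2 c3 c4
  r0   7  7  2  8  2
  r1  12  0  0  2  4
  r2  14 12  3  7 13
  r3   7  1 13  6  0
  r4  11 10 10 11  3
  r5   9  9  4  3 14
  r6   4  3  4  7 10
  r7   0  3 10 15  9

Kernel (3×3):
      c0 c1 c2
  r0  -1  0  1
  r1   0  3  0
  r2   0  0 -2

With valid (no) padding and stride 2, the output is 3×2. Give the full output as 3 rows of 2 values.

Output[0,0]: The receptive field on the input at this output position is [7 7 2 / 12 0 0 / 14 12 3]. Elementwise product with the kernel and sum: 7·-1 + 2·1 + 0·3 + 3·-2.
Output[0,1]: The receptive field on the input at this output position is [2 8 2 / 0 2 4 / 3 7 13]. Elementwise product with the kernel and sum: 2·-1 + 2·1 + 2·3 + 13·-2.

-11 -20
-28 22
18 -18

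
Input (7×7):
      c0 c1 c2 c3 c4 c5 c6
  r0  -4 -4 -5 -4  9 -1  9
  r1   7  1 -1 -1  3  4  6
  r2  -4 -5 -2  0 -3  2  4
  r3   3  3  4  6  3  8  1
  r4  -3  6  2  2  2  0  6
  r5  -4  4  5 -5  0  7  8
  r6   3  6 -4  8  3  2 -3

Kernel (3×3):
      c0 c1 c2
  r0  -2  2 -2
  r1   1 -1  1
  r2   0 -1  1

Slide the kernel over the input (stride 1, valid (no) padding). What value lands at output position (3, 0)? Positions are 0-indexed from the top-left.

-14

The receptive field on the input at this output position is [3 3 4 / -3 6 2 / -4 4 5]. Elementwise product with the kernel and sum: 3·-2 + 3·2 + 4·-2 + -3·1 + 6·-1 + 2·1 + 4·-1 + 5·1.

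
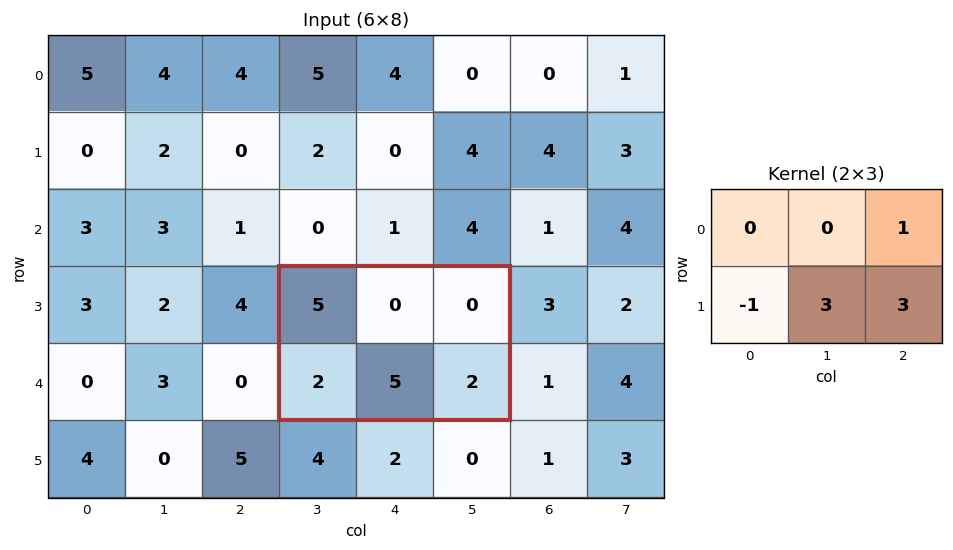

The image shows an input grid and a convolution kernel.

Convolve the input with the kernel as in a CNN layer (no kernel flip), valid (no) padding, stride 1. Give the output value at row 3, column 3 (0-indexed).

19

The receptive field on the input at this output position is [5 0 0 / 2 5 2]. Elementwise product with the kernel and sum: 0·1 + 2·-1 + 5·3 + 2·3.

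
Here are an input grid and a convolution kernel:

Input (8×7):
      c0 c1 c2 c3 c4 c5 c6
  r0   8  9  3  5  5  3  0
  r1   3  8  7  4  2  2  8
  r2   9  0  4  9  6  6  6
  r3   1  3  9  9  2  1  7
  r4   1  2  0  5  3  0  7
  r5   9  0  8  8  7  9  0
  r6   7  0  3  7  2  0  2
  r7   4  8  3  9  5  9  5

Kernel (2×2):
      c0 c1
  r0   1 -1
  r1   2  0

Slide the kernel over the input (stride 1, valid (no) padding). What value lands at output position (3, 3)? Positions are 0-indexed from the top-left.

17

The receptive field on the input at this output position is [9 2 / 5 3]. Elementwise product with the kernel and sum: 9·1 + 2·-1 + 5·2.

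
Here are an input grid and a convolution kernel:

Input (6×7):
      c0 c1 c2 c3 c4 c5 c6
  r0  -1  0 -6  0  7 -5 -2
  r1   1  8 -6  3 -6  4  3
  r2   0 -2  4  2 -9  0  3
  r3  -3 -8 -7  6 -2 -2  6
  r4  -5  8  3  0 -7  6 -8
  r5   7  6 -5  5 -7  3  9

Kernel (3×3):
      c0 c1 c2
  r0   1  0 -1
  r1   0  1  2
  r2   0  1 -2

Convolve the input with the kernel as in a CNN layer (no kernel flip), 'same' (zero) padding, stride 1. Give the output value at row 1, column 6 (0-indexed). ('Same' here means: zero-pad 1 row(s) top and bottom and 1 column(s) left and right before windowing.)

1

The receptive field on the zero-padded input at this output position is [-5 -2 0 / 4 3 0 / 0 3 0]. Elementwise product with the kernel and sum: -5·1 + 0·-1 + 3·1 + 0·2 + 3·1 + 0·-2.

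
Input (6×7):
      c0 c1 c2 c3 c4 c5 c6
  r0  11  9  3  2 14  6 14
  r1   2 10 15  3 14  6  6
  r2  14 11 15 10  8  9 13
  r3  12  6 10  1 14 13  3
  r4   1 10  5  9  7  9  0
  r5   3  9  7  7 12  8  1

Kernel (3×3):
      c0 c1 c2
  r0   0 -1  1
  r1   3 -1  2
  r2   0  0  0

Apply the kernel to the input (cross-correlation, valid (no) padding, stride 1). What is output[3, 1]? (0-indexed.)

The receptive field on the input at this output position is [6 10 1 / 10 5 9 / 9 7 7]. Elementwise product with the kernel and sum: 10·-1 + 1·1 + 10·3 + 5·-1 + 9·2.

34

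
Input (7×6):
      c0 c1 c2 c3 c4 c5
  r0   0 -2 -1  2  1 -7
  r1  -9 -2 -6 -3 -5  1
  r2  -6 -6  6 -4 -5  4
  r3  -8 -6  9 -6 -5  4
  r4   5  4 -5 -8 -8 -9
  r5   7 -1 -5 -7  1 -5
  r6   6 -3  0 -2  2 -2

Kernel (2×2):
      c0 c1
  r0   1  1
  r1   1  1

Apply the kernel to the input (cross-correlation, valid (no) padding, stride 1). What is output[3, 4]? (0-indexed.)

-18

The receptive field on the input at this output position is [-5 4 / -8 -9]. Elementwise product with the kernel and sum: -5·1 + 4·1 + -8·1 + -9·1.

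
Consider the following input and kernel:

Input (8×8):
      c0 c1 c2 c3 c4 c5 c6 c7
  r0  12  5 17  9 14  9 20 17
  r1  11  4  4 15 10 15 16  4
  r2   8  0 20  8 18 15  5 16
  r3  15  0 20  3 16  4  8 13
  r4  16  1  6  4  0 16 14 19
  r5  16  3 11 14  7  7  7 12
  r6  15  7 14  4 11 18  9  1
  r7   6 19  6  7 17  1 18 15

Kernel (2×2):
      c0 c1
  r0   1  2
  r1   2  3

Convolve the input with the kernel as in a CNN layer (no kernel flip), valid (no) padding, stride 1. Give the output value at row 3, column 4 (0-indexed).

72

The receptive field on the input at this output position is [16 4 / 0 16]. Elementwise product with the kernel and sum: 16·1 + 4·2 + 0·2 + 16·3.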